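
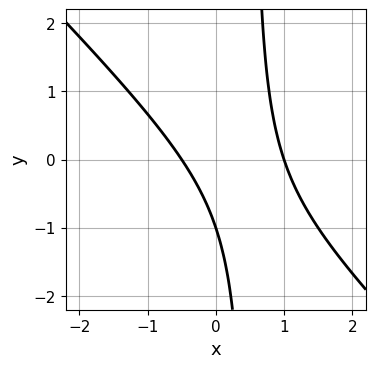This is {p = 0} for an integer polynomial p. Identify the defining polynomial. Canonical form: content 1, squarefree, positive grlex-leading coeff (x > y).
2*x^2 + 2*x*y - x - y - 1

deg p = 2. A generic line meets the curve in up to 2 points.
Observable constraints: one y-axis crossing is at y = -1; it crosses the x-axis at the gridline x = 1.
These observations pin down the coefficients.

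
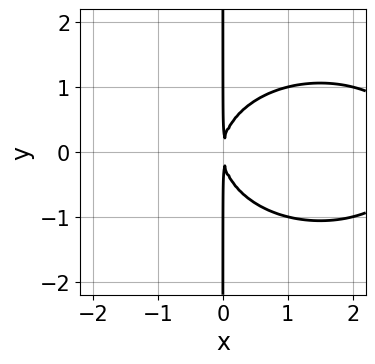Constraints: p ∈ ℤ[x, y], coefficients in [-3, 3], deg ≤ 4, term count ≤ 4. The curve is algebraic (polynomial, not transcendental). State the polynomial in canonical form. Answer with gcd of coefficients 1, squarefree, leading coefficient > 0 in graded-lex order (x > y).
x^3 + 2*x*y^2 - 3*x^2

First, degree: a generic line meets the curve in up to 3 points, so deg p = 3.
Then, symmetries: mirror symmetry y ↦ −y ⇒ only even powers of y.
Then, observable constraints: the visible y-axis segment lies entirely on the curve.
Finally, fitting integer coefficients to these (and the overall shape) gives p.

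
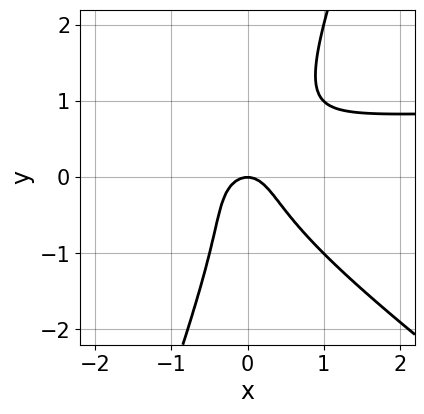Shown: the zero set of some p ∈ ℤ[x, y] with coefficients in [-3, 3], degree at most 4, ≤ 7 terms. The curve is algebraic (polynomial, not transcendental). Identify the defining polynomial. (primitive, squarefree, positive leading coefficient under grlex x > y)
2*x^2*y + 2*x*y^2 - y^3 - 2*x^2 - y

1. The degree is 3 — a generic line meets the curve in up to 3 points.
2. Observable constraints: it meets the x-axis at x = 0 (among the integer gridlines); it crosses the y-axis at the gridline y = 0.
3. Together with the visible shape, these determine p as stated.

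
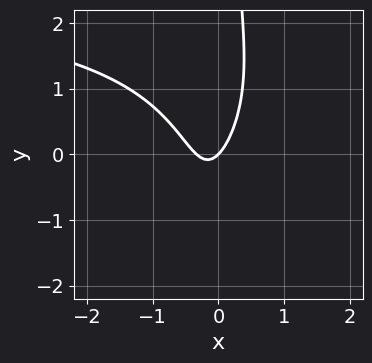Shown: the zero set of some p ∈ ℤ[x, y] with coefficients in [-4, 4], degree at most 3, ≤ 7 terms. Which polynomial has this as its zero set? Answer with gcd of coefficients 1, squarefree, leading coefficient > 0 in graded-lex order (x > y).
x^2*y - x*y^2 - 3*x^2 - x + y

(a) The degree is 3 — no degree-2 curve has this shape.
(b) Observable constraints: it crosses the x-axis at the gridline x = 0; it meets the y-axis at y = 0 (among the integer gridlines).
(c) Fitting integer coefficients to these (and the overall shape) gives p.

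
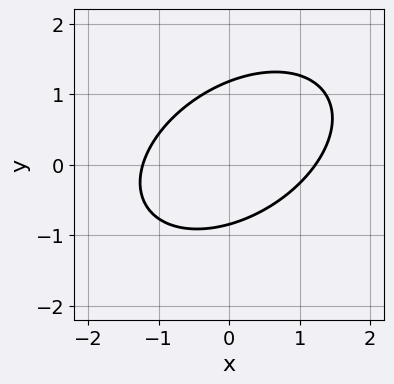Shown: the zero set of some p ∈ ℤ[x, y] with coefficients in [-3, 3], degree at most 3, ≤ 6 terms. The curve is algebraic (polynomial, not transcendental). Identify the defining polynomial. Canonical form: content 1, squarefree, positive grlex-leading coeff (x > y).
2*x^2 - 2*x*y + 3*y^2 - y - 3

(a) The degree is 2 — a generic line meets the curve in up to 2 points.
(b) Putting this together gives p.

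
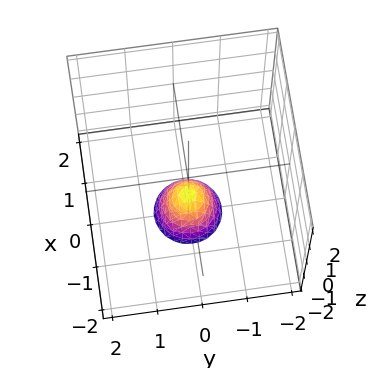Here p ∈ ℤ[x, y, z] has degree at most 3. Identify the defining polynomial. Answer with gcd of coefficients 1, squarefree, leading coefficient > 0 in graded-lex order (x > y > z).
1. The degree is 2 — no degree-1 surface has this shape.
2. Symmetry: the z-axis is an axis of rotation, so x and y enter only as x² + y².
3. From the visible intercepts: no y-intercept at any integer in the box; it crosses the z-axis at the gridline z = -1; no x-intercept at any integer in the box; a circular section at z = -2 has radius between 0 and 1.
4. Putting this together gives p.

2*x^2 + 2*y^2 + z + 1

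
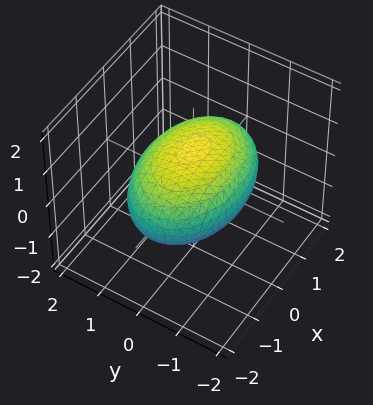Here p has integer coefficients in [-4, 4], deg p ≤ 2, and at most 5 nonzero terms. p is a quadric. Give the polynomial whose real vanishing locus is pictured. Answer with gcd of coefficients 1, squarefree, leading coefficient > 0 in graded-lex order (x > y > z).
First, the degree is 2 — a closed, bounded, convex surface; a quadric.
Then, symmetries: the x ↦ −x reflection is a symmetry, so x appears only in even powers; the y ↦ −y reflection is a symmetry, so y appears only in even powers; the z ↦ −z reflection is a symmetry, so z appears only in even powers.
Then, against the integer gridlines: the z-axis gridline crossings are at z ∈ {-1, 1}.
Finally, putting this together gives p.

x^2 + 2*y^2 + 3*z^2 - 3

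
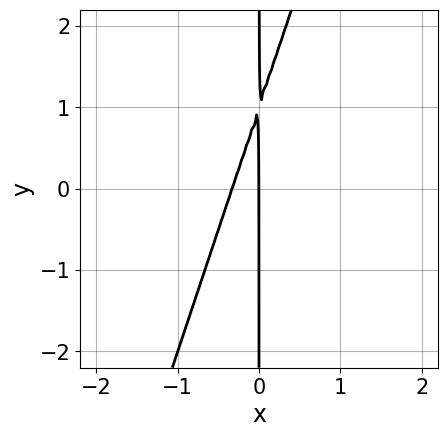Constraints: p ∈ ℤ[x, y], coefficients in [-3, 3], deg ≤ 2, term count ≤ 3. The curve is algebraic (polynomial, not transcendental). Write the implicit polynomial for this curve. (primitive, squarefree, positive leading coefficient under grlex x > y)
3*x^2 - x*y + x

1. The degree is 2 — a generic line meets the curve in up to 2 points.
2. From the visible intercepts: one x-axis crossing is at x = 0; every point of the y-axis in the box is on the curve.
3. Fitting integer coefficients to these (and the overall shape) gives p.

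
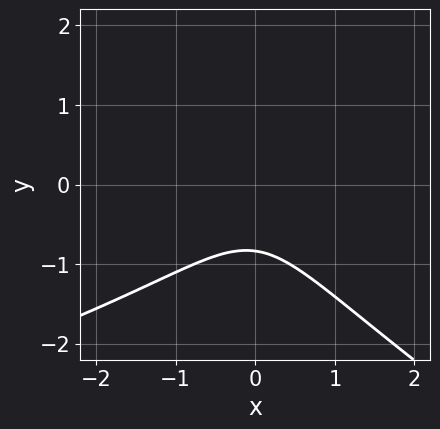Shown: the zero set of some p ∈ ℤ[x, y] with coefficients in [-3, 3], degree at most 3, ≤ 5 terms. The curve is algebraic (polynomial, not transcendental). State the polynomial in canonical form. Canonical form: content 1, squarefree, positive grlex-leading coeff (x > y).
x*y^2 + 2*y^3 + 3*x^2 + y + 2

First, degree: no degree-2 curve has this shape, so deg p = 3.
Next, from the axis intercepts and sections: no x-intercept at any integer in the box.
Finally, together with the visible shape, these determine p as stated.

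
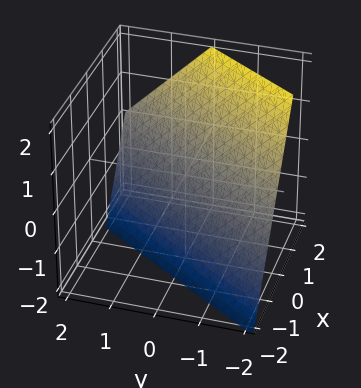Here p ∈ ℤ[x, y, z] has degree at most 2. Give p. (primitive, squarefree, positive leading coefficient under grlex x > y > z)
3*x - 2*y - 2*z - 2

(a) deg p = 1. Every cross-section is a straight line — this is a plane.
(b) From the visible intercepts: one z-axis crossing is at z = -1; one y-axis crossing is at y = -1.
(c) These observations pin down the coefficients.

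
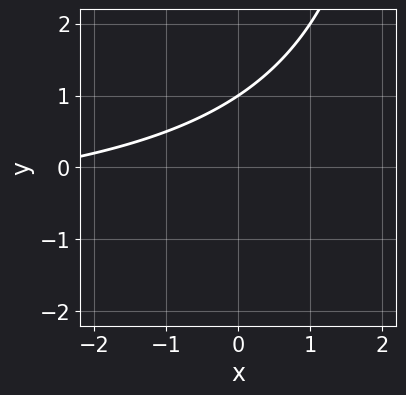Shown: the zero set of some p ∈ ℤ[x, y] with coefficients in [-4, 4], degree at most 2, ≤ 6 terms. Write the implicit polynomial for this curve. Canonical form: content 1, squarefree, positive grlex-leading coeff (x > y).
1. deg p = 2.
2. From the visible intercepts: one y-axis crossing is at y = 1; it misses every integer gridline on the x-axis.
3. Fitting integer coefficients to these (and the overall shape) gives p.

x*y + x - 3*y + 3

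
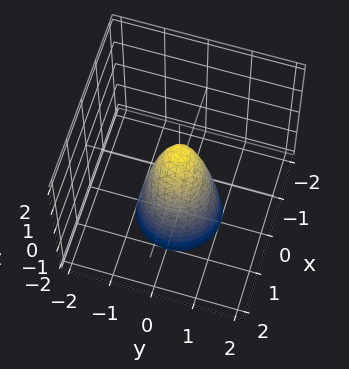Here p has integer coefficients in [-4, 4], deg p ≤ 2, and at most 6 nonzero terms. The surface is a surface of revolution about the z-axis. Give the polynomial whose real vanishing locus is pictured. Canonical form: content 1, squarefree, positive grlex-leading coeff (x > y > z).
3*x^2 + 3*y^2 + z - 1

Degree: a generic line meets the surface in up to 2 points, so deg p = 2.
Symmetries: rotational symmetry about the z-axis ⇒ p depends on x, y only through x² + y².
Observable constraints: a circular section at z = -2 has radius exactly 1; it meets the z-axis at z = 1 (among the integer gridlines).
Assembling these constraints gives the stated polynomial.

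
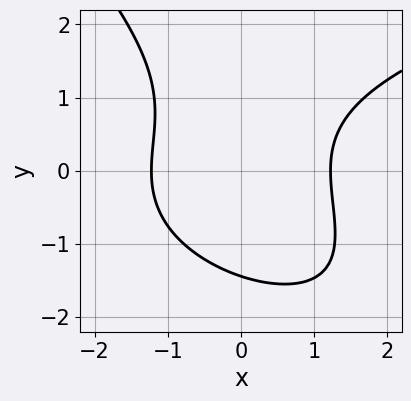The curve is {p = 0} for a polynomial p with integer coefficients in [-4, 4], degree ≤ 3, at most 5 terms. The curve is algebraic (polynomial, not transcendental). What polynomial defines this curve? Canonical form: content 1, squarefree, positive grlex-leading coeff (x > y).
deg p = 3.
The integer polynomial consistent with all of this is the stated p.

x*y^2 + y^3 - 2*x^2 + 3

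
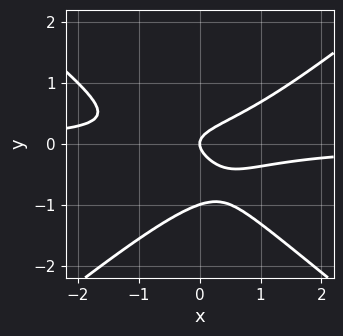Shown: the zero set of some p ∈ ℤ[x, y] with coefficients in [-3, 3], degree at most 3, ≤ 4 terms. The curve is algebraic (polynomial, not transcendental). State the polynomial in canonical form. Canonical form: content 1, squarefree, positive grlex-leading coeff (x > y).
(a) The degree is 3 — a generic line meets the curve in up to 3 points.
(b) From the axis intercepts and sections: the y-axis gridline crossings are at y ∈ {-1, 0}; one x-axis crossing is at x = 0.
(c) Together with the visible shape, these determine p as stated.

2*x^2*y - 3*y^3 - 3*y^2 + x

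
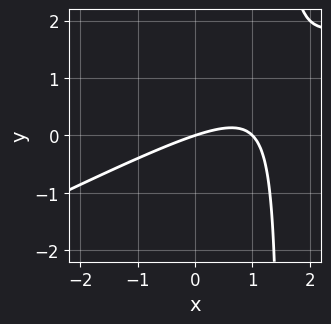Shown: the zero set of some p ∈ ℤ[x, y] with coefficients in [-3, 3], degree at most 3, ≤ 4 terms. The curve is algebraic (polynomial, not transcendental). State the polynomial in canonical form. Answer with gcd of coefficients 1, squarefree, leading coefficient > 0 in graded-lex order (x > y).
Degree: a generic line meets the curve in up to 2 points, so deg p = 2.
From the visible intercepts: the x-axis gridline crossings are at x ∈ {0, 1}; one y-axis crossing is at y = 0.
Solving for integer coefficients yields p as stated.

x^2 - 2*x*y - x + 3*y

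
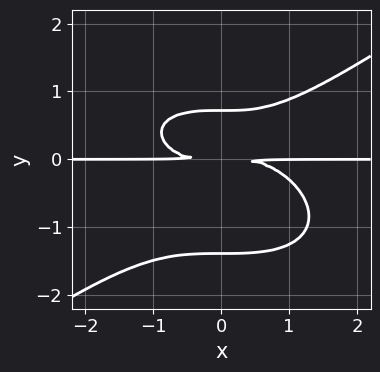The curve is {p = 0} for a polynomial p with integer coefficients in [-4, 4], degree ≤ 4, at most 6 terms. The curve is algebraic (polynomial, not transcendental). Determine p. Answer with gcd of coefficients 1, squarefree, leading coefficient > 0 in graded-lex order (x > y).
1. Degree: no degree-3 curve has this shape, so deg p = 4.
2. From the axis intercepts and sections: the visible x-axis segment lies entirely on the curve.
3. Together with the visible shape, these determine p as stated.

x^3*y - 3*y^4 - 2*y^3 + 3*y^2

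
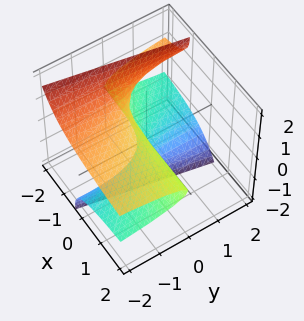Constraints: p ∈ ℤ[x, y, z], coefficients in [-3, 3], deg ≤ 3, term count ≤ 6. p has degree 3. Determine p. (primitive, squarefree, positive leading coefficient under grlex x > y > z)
3*x*z^2 - y*z^2 + z^3 + 2*z^2 + 2*y

(a) Degree: no degree-2 surface has this shape, so deg p = 3.
(b) Against the integer gridlines: among the integer gridlines, it crosses the z-axis at z ∈ {-2, 0}; every point of the x-axis in the box is on the surface; it crosses the y-axis at the gridline y = 0.
(c) Fitting integer coefficients to these (and the overall shape) gives p.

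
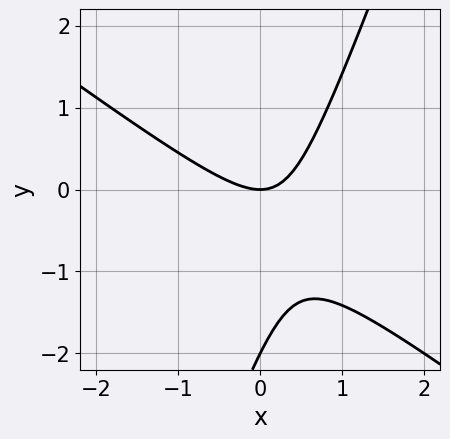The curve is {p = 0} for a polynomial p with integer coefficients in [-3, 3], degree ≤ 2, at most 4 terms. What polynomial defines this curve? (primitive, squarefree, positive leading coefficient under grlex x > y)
The degree is 2 — a generic line meets the curve in up to 2 points.
Against the integer gridlines: the y-axis gridline crossings are at y ∈ {-2, 0}; one x-axis crossing is at x = 0.
Together with the visible shape, these determine p as stated.

2*x^2 + 2*x*y - y^2 - 2*y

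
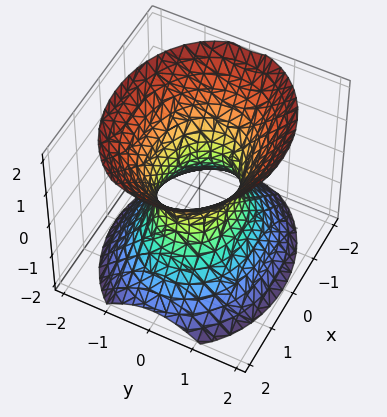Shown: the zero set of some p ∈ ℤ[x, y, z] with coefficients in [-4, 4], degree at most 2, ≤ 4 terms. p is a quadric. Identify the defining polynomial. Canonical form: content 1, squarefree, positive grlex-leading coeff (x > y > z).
First, the degree is 2 — an hourglass — one-sheet hyperboloid; a quadric.
Then, symmetries: the z ↦ −z reflection is a symmetry, so z appears only in even powers; it's symmetric under y → −y, forcing even powers of y; the x ↦ −x reflection is a symmetry, so x appears only in even powers.
Next, reading off the gridlines: the surface avoids every integer z-axis point in the box; among the integer gridlines, it crosses the x-axis at x ∈ {-1, 1}.
Finally, matching integer coefficients to the picture gives p.

2*x^2 + 3*y^2 - 2*z^2 - 2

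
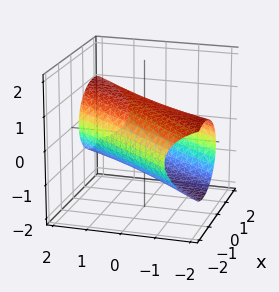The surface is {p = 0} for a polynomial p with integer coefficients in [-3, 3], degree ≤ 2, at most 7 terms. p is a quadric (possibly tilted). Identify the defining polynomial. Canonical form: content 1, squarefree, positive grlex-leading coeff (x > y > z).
2*x^2 - 3*x*y + y^2 + 3*z^2 - 3

1. The degree is 2 — no degree-1 surface has this shape.
2. Reading off the gridlines: the z-axis gridline crossings are at z ∈ {-1, 1}.
3. Assembling these constraints gives the stated polynomial.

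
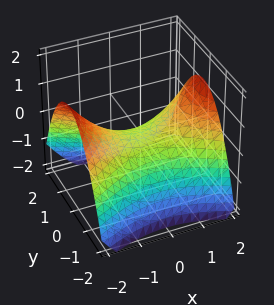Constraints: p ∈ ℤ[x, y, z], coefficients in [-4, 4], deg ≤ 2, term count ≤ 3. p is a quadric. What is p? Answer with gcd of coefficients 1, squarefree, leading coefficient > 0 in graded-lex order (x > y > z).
x^2 - 2*y^2 - 3*z

First, degree: a hyperbolic paraboloid; a quadric, so deg p = 2.
Next, symmetries: the y ↦ −y reflection is a symmetry, so y appears only in even powers; it's symmetric under x → −x, forcing even powers of x.
Next, observable constraints: one z-axis crossing is at z = 0; it meets the y-axis at y = 0 (among the integer gridlines); one x-axis crossing is at x = 0.
Finally, assembling these constraints gives the stated polynomial.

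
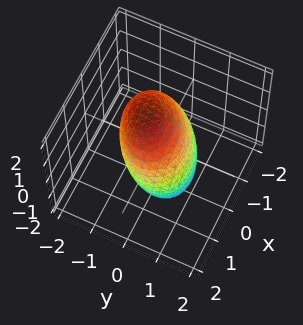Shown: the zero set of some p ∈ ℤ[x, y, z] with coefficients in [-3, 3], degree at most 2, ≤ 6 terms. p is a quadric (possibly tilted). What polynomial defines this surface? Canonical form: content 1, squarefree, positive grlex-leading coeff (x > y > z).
2*x^2 - x*y + 3*y^2 + 2*y*z + 2*z^2 - 3

The degree is 2 — a generic line meets the surface in up to 2 points.
Reading off the gridlines: among the integer gridlines, it crosses the y-axis at y ∈ {-1, 1}.
Together with the visible shape, these determine p as stated.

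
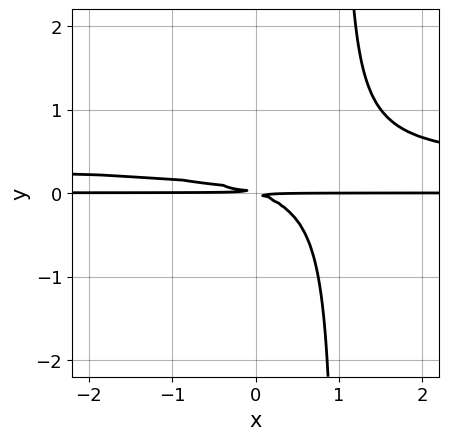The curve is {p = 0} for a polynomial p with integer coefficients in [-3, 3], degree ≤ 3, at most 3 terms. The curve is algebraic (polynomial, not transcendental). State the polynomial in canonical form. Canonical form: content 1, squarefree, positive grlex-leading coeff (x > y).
3*x*y^2 - x*y - 3*y^2

deg p = 3. A generic line meets the curve in up to 3 points.
Checking where it meets the axes: the visible x-axis segment lies entirely on the curve.
Together with the visible shape, these determine p as stated.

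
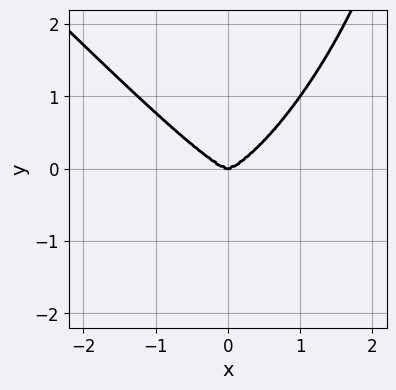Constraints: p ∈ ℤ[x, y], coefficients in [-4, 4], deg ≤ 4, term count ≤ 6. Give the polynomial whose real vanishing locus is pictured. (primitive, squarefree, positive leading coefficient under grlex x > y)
2*x^4 - x^2*y^2 + x*y^3 - 2*y^3

(a) deg p = 4. No degree-3 curve has this shape.
(b) From the axis intercepts and sections: it meets the x-axis at x = 0 (among the integer gridlines); it meets the y-axis at y = 0 (among the integer gridlines).
(c) Together with the visible shape, these determine p as stated.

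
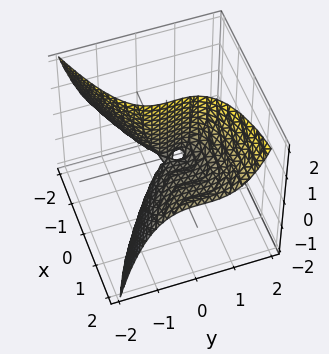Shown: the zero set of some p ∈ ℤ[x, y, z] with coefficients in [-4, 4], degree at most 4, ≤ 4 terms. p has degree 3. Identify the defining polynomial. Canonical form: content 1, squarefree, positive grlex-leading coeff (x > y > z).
1. deg p = 3. A generic line meets the surface in up to 3 points.
2. Checking where it meets the axes: the visible z-axis segment lies entirely on the surface; it meets the y-axis at y = 0 (among the integer gridlines); it crosses the x-axis at the gridline x = 0.
3. Together with the visible shape, these determine p as stated.

2*y^3 + x^2 - 3*x*z - y^2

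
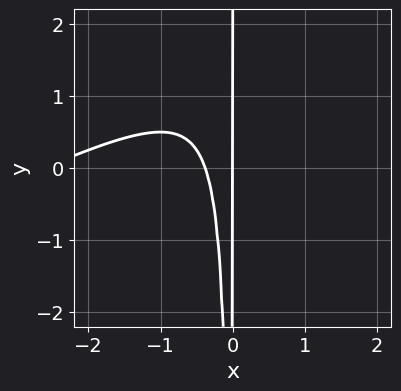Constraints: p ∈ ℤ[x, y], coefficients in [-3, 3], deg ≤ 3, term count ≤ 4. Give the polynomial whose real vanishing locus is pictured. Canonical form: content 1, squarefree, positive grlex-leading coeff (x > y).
x^3 - 2*x^2*y + 3*x^2 + x

1. deg p = 3. No degree-2 curve has this shape.
2. Reading off the gridlines: it meets the x-axis at x = 0 (among the integer gridlines); every point of the y-axis in the box is on the curve.
3. Assembling these constraints gives the stated polynomial.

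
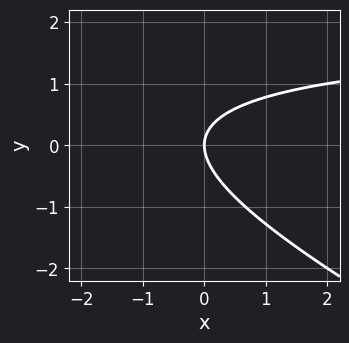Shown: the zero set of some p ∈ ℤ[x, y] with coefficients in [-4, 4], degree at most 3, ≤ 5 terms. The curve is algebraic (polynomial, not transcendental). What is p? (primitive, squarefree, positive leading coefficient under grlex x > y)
x*y + 2*y^2 - 2*x

First, the degree is 2 — no degree-1 curve has this shape.
Next, observable constraints: one x-axis crossing is at x = 0; one y-axis crossing is at y = 0.
Finally, matching integer coefficients to the picture gives p.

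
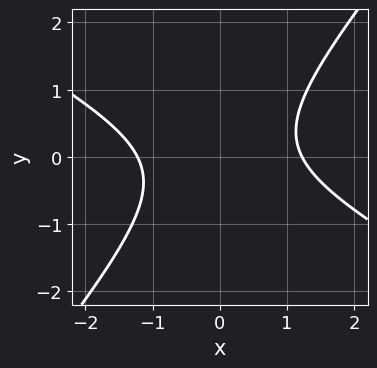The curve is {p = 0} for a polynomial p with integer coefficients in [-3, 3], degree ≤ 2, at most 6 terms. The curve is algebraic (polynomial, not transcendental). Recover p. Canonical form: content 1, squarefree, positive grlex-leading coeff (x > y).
(a) The degree is 2 — a generic line meets the curve in up to 2 points.
(b) From the axis intercepts and sections: it misses every integer gridline on the y-axis.
(c) Assembling these constraints gives the stated polynomial.

2*x^2 + 2*x*y - 3*y^2 - 3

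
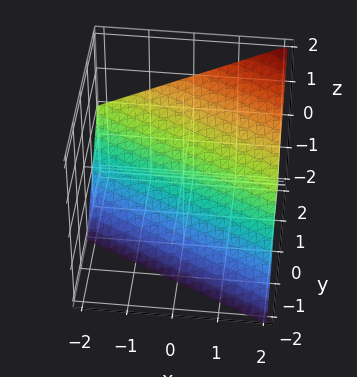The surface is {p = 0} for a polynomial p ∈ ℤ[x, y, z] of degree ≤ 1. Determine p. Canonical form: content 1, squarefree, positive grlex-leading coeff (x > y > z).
x + 2*y - 2*z - 2

(a) deg p = 1.
(b) From the axis intercepts and sections: one z-axis crossing is at z = -1; it crosses the y-axis at the gridline y = 1; one x-axis crossing is at x = 2.
(c) Putting this together gives p.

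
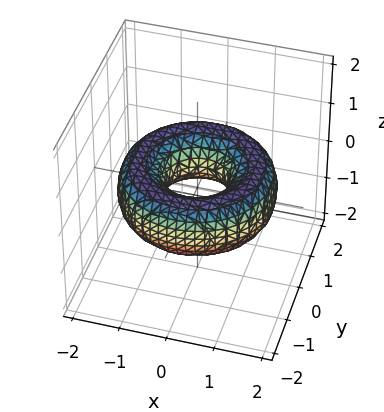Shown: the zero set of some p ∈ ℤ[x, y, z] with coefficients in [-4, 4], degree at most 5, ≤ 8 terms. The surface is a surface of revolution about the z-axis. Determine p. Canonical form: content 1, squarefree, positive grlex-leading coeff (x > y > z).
1. Degree: the shape is more complex than any degree-3 surface, so deg p = 4.
2. Symmetry: the surface is invariant under rotation about z: p = q(x² + y², z).
3. From the axis intercepts and sections: no z-intercept at any integer in the box; a circular section at z = 0 has radius between 0 and 1.
4. Putting this together gives p.

x^4 + 2*x^2*y^2 + y^4 - 3*x^2 - 3*y^2 + 3*z^2 + 1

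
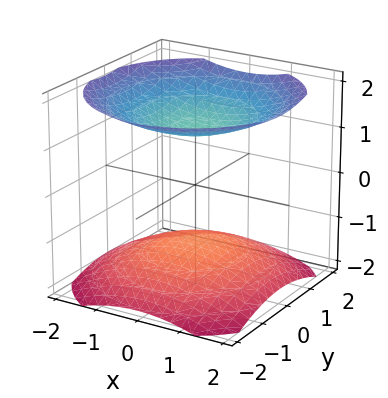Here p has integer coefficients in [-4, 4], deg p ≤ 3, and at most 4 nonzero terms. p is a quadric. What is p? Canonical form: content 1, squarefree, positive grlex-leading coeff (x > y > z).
x^2 + y^2 - 2*z^2 + 3

I count 2 distinct pieces.
Degree: two separate bowl-shaped sheets opening away from each other; a quadric, so deg p = 2.
Symmetries: it's symmetric under z → −z, forcing even powers of z; every cross-section ⟂ z is a circle, so x, y appear only via x² + y².
Checking where it meets the axes: it misses every integer gridline on the y-axis; it misses every integer gridline on the x-axis.
Assembling these constraints gives the stated polynomial.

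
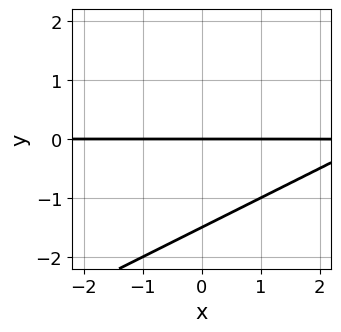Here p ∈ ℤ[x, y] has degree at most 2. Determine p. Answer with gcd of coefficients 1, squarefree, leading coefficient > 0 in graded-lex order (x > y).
x*y - 2*y^2 - 3*y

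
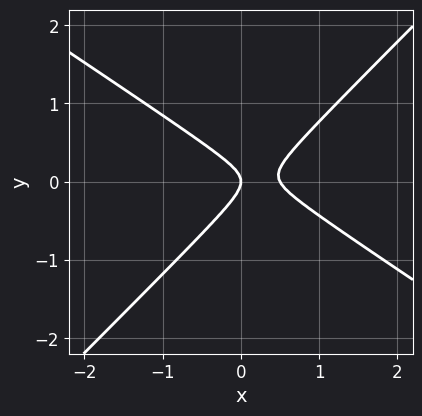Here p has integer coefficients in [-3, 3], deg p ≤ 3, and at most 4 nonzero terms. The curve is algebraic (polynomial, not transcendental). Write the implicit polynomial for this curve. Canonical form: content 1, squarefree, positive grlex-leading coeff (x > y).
Degree: the shape is more complex than any degree-1 curve, so deg p = 2.
Reading off the gridlines: it crosses the x-axis at the gridline x = 0; one y-axis crossing is at y = 0.
The integer polynomial consistent with all of this is the stated p.

2*x^2 + x*y - 3*y^2 - x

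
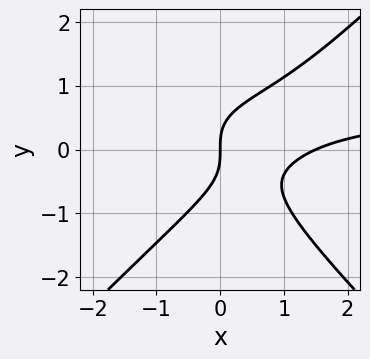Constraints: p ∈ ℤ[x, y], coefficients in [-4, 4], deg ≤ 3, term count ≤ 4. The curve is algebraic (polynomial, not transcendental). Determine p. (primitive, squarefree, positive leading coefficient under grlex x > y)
1. deg p = 3. The shape is more complex than any degree-2 curve.
2. From the visible intercepts: one x-axis crossing is at x = 0; it meets the y-axis at y = 0 (among the integer gridlines).
3. These observations pin down the coefficients.

3*x^2*y - 3*y^3 - 2*x^2 + 3*x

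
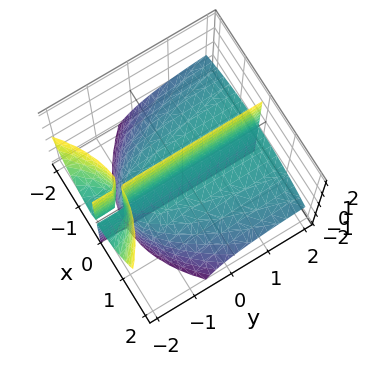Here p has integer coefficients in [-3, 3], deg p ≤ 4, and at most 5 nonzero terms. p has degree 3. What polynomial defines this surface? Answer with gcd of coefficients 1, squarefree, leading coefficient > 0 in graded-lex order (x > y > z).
x^3 + 2*x*y*z + 3*x*z

There are 3 components. They look like related sheets of one shape, so recover p as a whole.
The degree is 3 — the shape is more complex than any degree-2 surface.
Checking where it meets the axes: every point of the y-axis in the box is on the surface; every point of the z-axis in the box is on the surface.
Matching integer coefficients to the picture gives p.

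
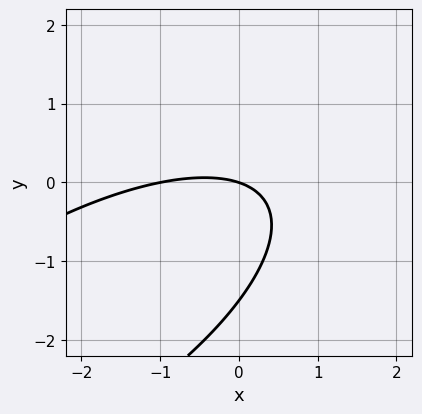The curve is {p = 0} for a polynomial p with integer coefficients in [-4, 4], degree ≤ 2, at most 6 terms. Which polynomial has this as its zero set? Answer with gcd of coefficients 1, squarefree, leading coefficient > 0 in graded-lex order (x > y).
x^2 - 2*x*y + 2*y^2 + x + 3*y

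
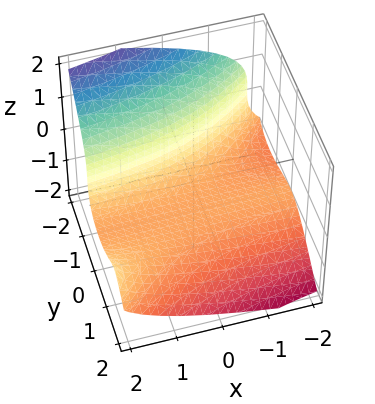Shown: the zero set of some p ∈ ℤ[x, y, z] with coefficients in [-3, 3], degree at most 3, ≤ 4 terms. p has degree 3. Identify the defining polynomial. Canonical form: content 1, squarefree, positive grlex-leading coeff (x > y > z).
2*x*y^2 - 2*y^3 - 3*z^3 - 3

(a) The degree is 3 — the shape is more complex than any degree-2 surface.
(b) From the visible intercepts: one z-axis crossing is at z = -1; the surface avoids every integer x-axis point in the box.
(c) Together with the visible shape, these determine p as stated.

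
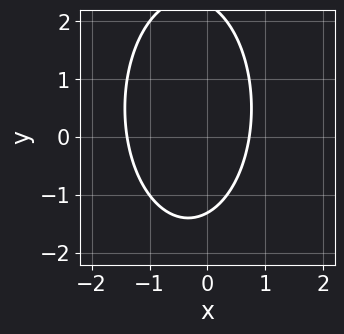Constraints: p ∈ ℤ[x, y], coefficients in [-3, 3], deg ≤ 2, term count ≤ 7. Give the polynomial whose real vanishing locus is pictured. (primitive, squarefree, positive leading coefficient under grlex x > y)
1. The degree is 2 — the shape is more complex than any degree-1 curve.
2. Solving for integer coefficients yields p as stated.

3*x^2 + y^2 + 2*x - y - 3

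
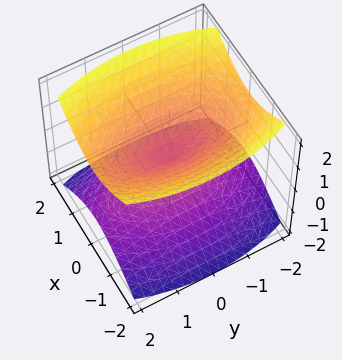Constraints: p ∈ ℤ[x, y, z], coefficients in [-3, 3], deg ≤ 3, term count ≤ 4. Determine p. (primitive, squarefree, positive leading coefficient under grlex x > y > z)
3*x^2 + y^2 - 3*z^2

First, there are 2 components. Treating them together as one polynomial.
Then, the degree is 2 — a double cone through the origin; a quadric.
Then, symmetries: mirror symmetry y ↦ −y ⇒ only even powers of y; the z ↦ −z reflection is a symmetry, so z appears only in even powers; the x ↦ −x reflection is a symmetry, so x appears only in even powers.
Next, against the integer gridlines: it crosses the y-axis at the gridline y = 0; it meets the z-axis at z = 0 (among the integer gridlines); it crosses the x-axis at the gridline x = 0.
Finally, the integer polynomial consistent with all of this is the stated p.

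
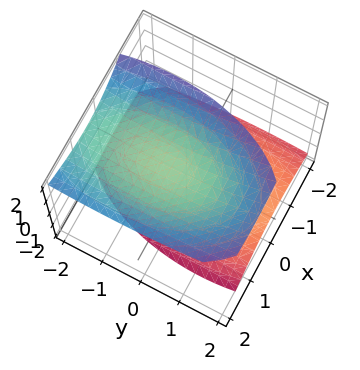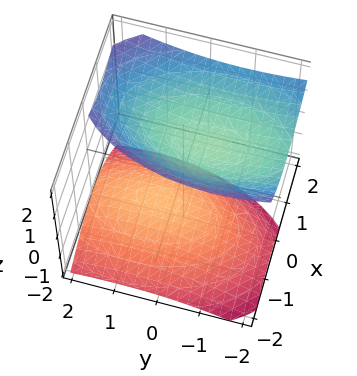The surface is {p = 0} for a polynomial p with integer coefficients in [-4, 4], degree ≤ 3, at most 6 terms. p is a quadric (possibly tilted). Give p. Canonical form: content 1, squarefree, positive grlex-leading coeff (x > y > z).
3*x^2 - 2*x*z + y^2 + y*z - 3*z^2 + 3

There are 2 components. They look like related sheets of one shape, so recover p as a whole.
The degree is 2 — the shape is more complex than any degree-1 surface.
Reading off the gridlines: among the integer gridlines, it crosses the z-axis at z ∈ {-1, 1}; the surface avoids every integer y-axis point in the box; no x-intercept at any integer in the box.
Together with the visible shape, these determine p as stated.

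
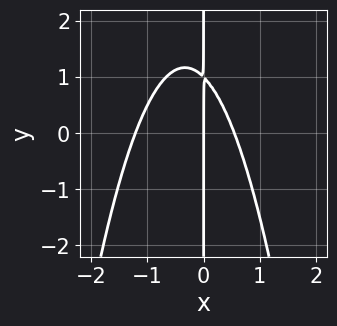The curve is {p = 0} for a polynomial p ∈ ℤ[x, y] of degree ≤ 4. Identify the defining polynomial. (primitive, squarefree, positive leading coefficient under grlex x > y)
3*x^3 + 2*x^2 + 2*x*y - 2*x

Degree: the shape is more complex than any degree-2 curve, so deg p = 3.
From the axis intercepts and sections: it crosses the x-axis at the gridline x = 0; every point of the y-axis in the box is on the curve.
Together with the visible shape, these determine p as stated.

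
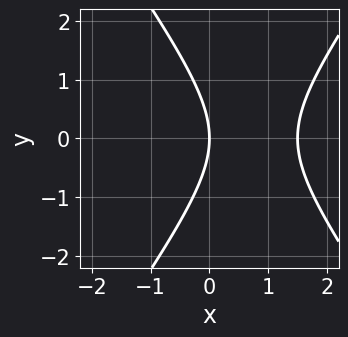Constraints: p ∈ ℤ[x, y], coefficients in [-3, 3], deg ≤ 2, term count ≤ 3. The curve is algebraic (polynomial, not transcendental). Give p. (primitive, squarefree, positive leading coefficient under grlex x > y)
deg p = 2.
Symmetries: mirror symmetry y ↦ −y ⇒ only even powers of y.
From the axis intercepts and sections: it meets the x-axis at x = 0 (among the integer gridlines); it crosses the y-axis at the gridline y = 0.
Putting this together gives p.

2*x^2 - y^2 - 3*x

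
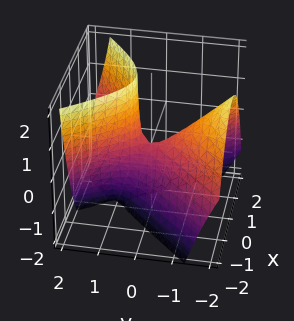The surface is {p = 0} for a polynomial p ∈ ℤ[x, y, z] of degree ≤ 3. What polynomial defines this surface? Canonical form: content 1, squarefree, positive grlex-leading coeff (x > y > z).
deg p = 2. A generic line meets the surface in up to 2 points.
Observable constraints: it meets the x-axis at x = 0 (among the integer gridlines); it crosses the y-axis at the gridline y = 0; it meets the z-axis at z = 0 (among the integer gridlines).
These observations pin down the coefficients.

3*x^2 - x*y - 2*y^2 - 2*y*z + z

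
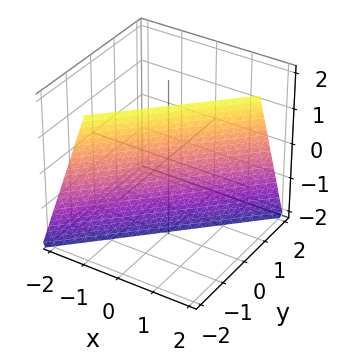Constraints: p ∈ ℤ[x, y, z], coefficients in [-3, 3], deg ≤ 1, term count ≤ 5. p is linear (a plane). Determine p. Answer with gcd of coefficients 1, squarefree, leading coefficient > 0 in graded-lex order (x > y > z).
First, the degree is 1 — every cross-section is a straight line — this is a plane.
Then, observable constraints: one z-axis crossing is at z = -2.
Finally, together with the visible shape, these determine p as stated.

3*x - 3*y - z - 2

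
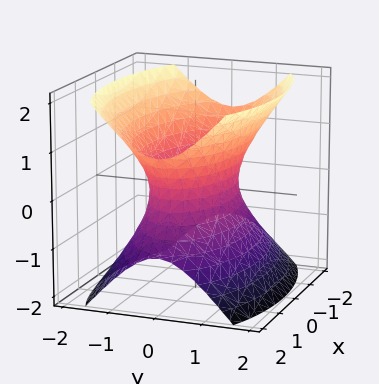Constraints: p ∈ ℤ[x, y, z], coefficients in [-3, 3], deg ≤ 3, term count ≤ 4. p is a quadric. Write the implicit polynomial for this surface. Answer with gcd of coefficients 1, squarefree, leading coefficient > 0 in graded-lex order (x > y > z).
Degree: an hourglass — one-sheet hyperboloid; a quadric, so deg p = 2.
Symmetries: it's symmetric under z → −z, forcing even powers of z; the x ↦ −x reflection is a symmetry, so x appears only in even powers; mirror symmetry y ↦ −y ⇒ only even powers of y.
Against the integer gridlines: it misses every integer gridline on the z-axis.
Solving for integer coefficients yields p as stated.

x^2 + 3*y^2 - 2*z^2 - 2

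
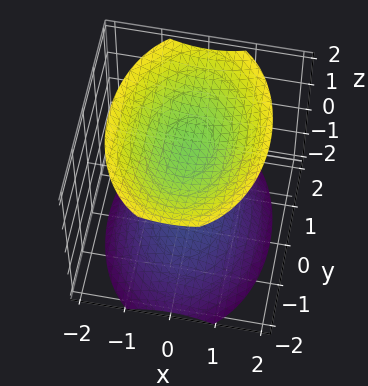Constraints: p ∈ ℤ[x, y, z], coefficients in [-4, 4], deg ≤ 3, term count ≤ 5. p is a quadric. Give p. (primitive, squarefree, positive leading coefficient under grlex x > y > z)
There are 2 components.
The degree is 2 — two sheets facing apart; a quadric.
Symmetries: mirror symmetry z ↦ −z ⇒ only even powers of z; the x ↦ −x reflection is a symmetry, so x appears only in even powers; it's symmetric under y → −y, forcing even powers of y.
Reading off the gridlines: it misses every integer gridline on the y-axis; the surface avoids every integer x-axis point in the box.
The integer polynomial consistent with all of this is the stated p.

2*x^2 + y^2 - 2*z^2 + 3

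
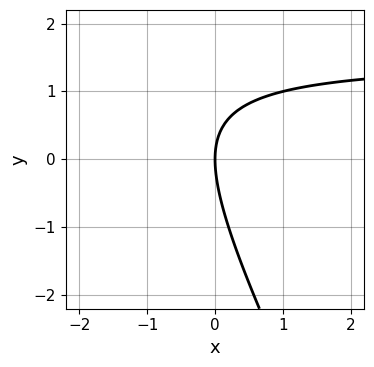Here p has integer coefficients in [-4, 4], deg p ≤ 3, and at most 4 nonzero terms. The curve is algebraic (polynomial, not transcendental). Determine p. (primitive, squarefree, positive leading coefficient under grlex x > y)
First, the degree is 2 — the shape is more complex than any degree-1 curve.
Then, reading off the gridlines: one y-axis crossing is at y = 0; one x-axis crossing is at x = 0.
Finally, solving for integer coefficients yields p as stated.

2*x*y + y^2 - 3*x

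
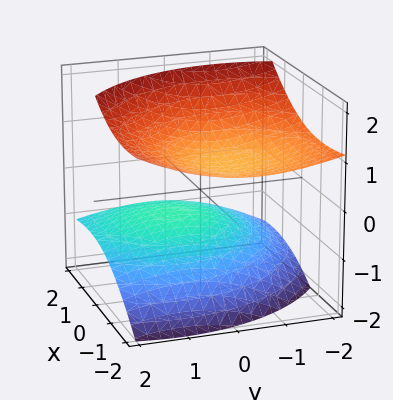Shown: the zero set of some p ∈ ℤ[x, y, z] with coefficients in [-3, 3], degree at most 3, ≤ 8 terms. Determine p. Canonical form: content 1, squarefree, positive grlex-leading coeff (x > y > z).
First, the picture has 2 separate pieces. They look like related sheets of one shape, so recover p as a whole.
Then, degree: a generic line meets the surface in up to 2 points, so deg p = 2.
Next, from the visible intercepts: no x-intercept at any integer in the box; it misses every integer gridline on the y-axis.
Finally, putting this together gives p.

x^2 + 2*x*z + y^2 + y*z - 3*z^2 + 2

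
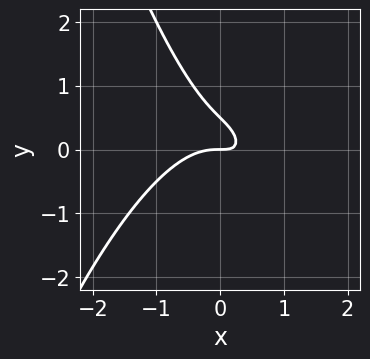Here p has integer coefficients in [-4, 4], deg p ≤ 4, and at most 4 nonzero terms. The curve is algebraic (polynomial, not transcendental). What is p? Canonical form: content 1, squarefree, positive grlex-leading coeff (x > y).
2*x^3 + 2*x*y + 2*y^2 - y

deg p = 3. A generic line meets the curve in up to 3 points.
From the axis intercepts and sections: it meets the x-axis at x = 0 (among the integer gridlines); it meets the y-axis at y = 0 (among the integer gridlines).
Solving for integer coefficients yields p as stated.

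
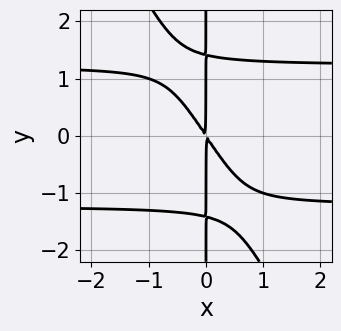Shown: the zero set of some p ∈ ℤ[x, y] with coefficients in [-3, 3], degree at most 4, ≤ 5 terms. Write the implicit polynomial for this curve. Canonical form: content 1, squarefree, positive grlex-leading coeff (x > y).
1. Degree: no degree-3 curve has this shape, so deg p = 4.
2. From the visible intercepts: the visible y-axis segment lies entirely on the curve.
3. Matching integer coefficients to the picture gives p.

2*x^2*y^2 + x*y^3 - 3*x^2 - 2*x*y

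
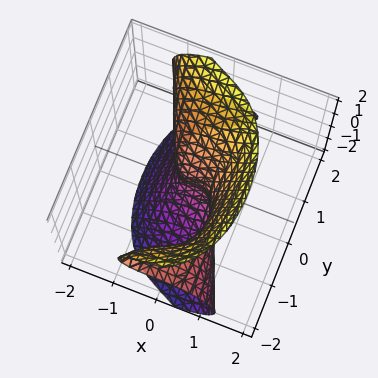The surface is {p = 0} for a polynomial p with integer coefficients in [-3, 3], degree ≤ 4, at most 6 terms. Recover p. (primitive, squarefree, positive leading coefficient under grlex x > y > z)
First, deg p = 3.
Next, against the integer gridlines: it meets the y-axis at y = 0 (among the integer gridlines); it meets the x-axis at x = 0 (among the integer gridlines); it crosses the z-axis at the gridline z = 0.
Finally, solving for integer coefficients yields p as stated.

2*x^3 + x*z^2 + y^2*z - z^3 + y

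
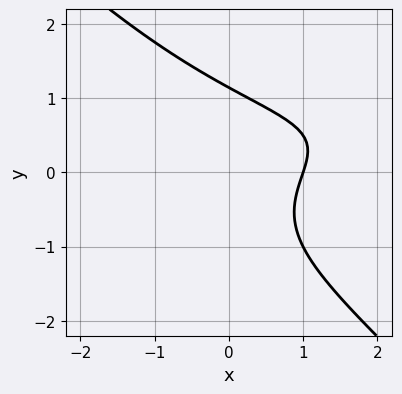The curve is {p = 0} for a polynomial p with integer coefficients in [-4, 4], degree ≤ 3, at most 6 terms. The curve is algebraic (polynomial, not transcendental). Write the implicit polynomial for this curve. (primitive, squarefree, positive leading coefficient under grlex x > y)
1. deg p = 3. No degree-2 curve has this shape.
2. Checking where it meets the axes: it meets the x-axis at x = 1 (among the integer gridlines).
3. These observations pin down the coefficients.

x^2*y - x*y^2 - 2*y^3 - 3*x + 3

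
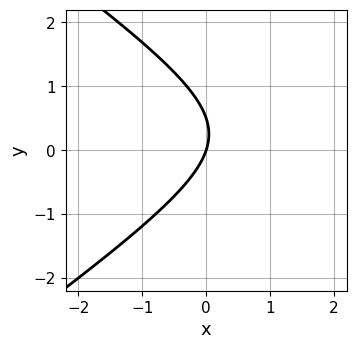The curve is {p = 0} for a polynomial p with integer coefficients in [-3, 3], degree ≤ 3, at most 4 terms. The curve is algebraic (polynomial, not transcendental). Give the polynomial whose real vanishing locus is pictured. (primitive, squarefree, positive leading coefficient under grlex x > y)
x^2 - 2*y^2 - 3*x + y

1. Degree: the shape is more complex than any degree-1 curve, so deg p = 2.
2. From the axis intercepts and sections: it crosses the y-axis at the gridline y = 0; it crosses the x-axis at the gridline x = 0.
3. Solving for integer coefficients yields p as stated.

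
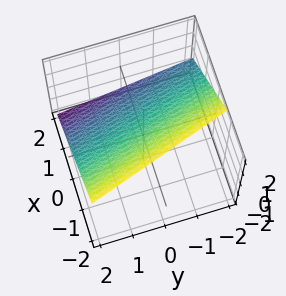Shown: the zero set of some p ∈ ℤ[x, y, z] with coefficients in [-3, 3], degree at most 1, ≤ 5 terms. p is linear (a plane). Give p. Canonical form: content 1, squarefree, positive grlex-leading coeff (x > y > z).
1. Degree: every cross-section is a straight line — this is a plane, so deg p = 1.
2. Checking where it meets the axes: one y-axis crossing is at y = 2.
3. Solving for integer coefficients yields p as stated.

3*x + y + 3*z - 2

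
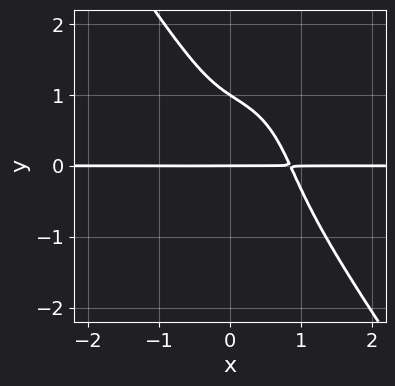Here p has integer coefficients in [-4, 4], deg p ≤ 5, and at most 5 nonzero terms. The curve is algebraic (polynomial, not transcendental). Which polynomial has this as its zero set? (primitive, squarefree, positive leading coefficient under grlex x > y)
First, deg p = 4. The shape is more complex than any degree-3 curve.
Next, observable constraints: the y-axis gridline crossings are at y ∈ {0, 1}; every point of the x-axis in the box is on the curve.
Finally, solving for integer coefficients yields p as stated.

3*x^3*y + y^4 + 3*x*y^2 - x*y - y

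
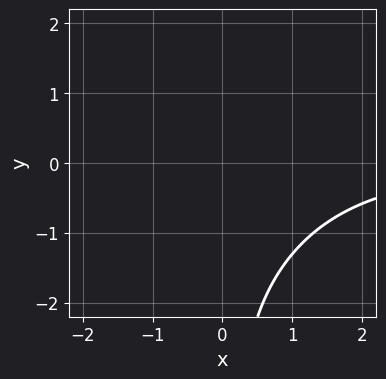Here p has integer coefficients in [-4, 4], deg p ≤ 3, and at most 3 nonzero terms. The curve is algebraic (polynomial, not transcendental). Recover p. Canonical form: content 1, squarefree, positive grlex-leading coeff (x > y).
x^2*y - x*y^2 + 3

deg p = 3. The shape is more complex than any degree-2 curve.
Against the integer gridlines: it misses every integer gridline on the x-axis; it misses every integer gridline on the y-axis.
The integer polynomial consistent with all of this is the stated p.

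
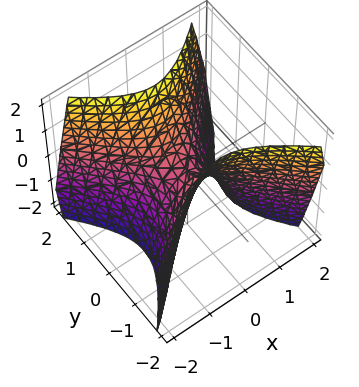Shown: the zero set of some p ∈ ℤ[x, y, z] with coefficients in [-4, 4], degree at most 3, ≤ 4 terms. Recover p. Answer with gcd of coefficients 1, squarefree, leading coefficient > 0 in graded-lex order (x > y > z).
3*x^2 - 3*y^2 + 2*z

The degree is 2 — a hyperbolic paraboloid; a quadric.
Symmetries: the x ↦ −x reflection is a symmetry, so x appears only in even powers; it's symmetric under y → −y, forcing even powers of y.
Checking where it meets the axes: one x-axis crossing is at x = 0; it crosses the z-axis at the gridline z = 0; one y-axis crossing is at y = 0.
Together with the visible shape, these determine p as stated.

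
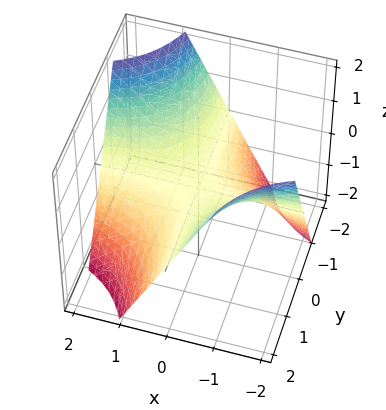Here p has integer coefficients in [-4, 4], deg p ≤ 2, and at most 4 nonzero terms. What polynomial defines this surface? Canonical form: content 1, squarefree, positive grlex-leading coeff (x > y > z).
deg p = 2.
Against the integer gridlines: the visible x-axis segment lies entirely on the surface; the visible y-axis segment lies entirely on the surface.
Fitting integer coefficients to these (and the overall shape) gives p.

x*y + z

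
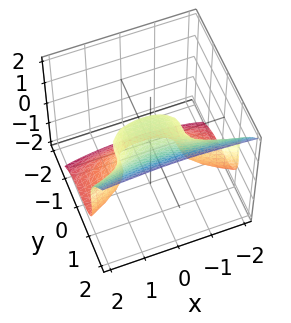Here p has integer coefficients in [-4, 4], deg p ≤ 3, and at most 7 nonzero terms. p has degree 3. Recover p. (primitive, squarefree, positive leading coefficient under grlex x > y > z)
3*y^3 - 2*z^3 - x^2 - 2*z^2 + 1

The degree is 3 — a generic line meets the surface in up to 3 points.
From the axis intercepts and sections: among the integer gridlines, it crosses the x-axis at x ∈ {-1, 1}.
These observations pin down the coefficients.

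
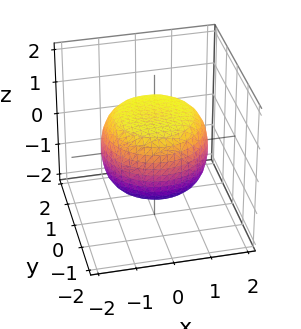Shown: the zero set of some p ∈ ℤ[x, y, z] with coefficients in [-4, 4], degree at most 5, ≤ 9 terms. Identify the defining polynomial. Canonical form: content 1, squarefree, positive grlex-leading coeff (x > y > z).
x^4 + 2*x^2*y^2 + y^4 - x^2 - y^2 + 2*z^2 - 2

(a) deg p = 4. No degree-3 surface has this shape.
(b) Symmetries: rotational symmetry about the z-axis ⇒ p depends on x, y only through x² + y².
(c) Reading off the gridlines: among the integer gridlines, it crosses the z-axis at z ∈ {-1, 1}; a circular section at z = 1 has radius exactly 1.
(d) Assembling these constraints gives the stated polynomial.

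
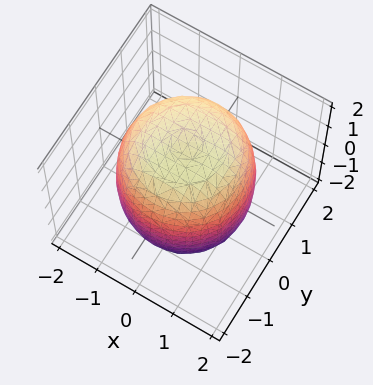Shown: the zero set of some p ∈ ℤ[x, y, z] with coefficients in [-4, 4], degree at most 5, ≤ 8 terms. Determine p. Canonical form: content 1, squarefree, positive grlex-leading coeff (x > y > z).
x^4 + 2*x^2*y^2 + y^4 - x^2 - y^2 + z^2 - 3

First, the degree is 4 — no degree-3 surface has this shape.
Then, symmetry: the surface is invariant under rotation about z: p = q(x² + y², z).
Next, observable constraints: a circular section at z = 1 has radius between 1 and 2.
Finally, together with the visible shape, these determine p as stated.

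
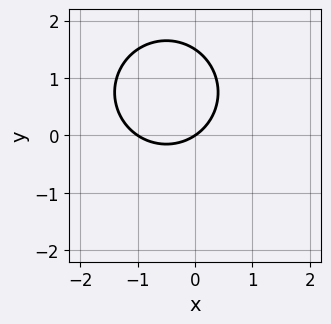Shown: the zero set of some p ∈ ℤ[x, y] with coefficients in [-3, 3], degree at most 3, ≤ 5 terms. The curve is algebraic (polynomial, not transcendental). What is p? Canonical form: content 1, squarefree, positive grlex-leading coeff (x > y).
1. The degree is 2 — a generic line meets the curve in up to 2 points.
2. From the axis intercepts and sections: it meets the y-axis at y = 0 (among the integer gridlines); among the integer gridlines, it crosses the x-axis at x ∈ {-1, 0}.
3. Matching integer coefficients to the picture gives p.

2*x^2 + 2*y^2 + 2*x - 3*y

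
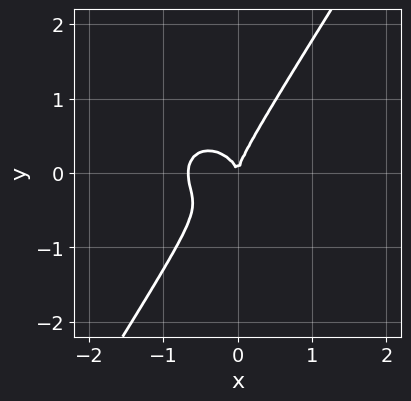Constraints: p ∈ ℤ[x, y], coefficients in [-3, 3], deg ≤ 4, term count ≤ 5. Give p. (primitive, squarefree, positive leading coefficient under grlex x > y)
deg p = 3. The shape is more complex than any degree-2 curve.
Reading off the gridlines: it meets the y-axis at y = 0 (among the integer gridlines); it crosses the x-axis at the gridline x = 0.
Solving for integer coefficients yields p as stated.

3*x^3 + 2*x*y^2 - 2*y^3 + 2*x^2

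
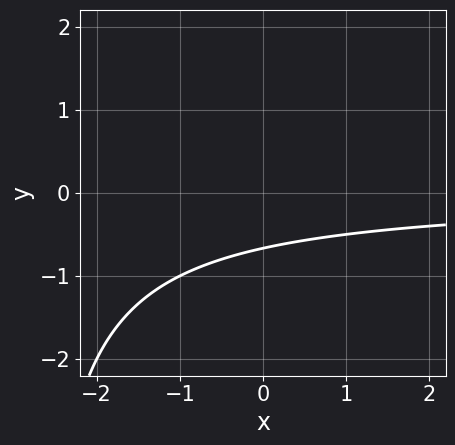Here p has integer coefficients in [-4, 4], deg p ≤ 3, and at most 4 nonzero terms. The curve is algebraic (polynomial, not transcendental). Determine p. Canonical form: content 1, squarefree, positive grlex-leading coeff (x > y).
(a) deg p = 2.
(b) From the axis intercepts and sections: no x-intercept at any integer in the box.
(c) Together with the visible shape, these determine p as stated.

x*y + 3*y + 2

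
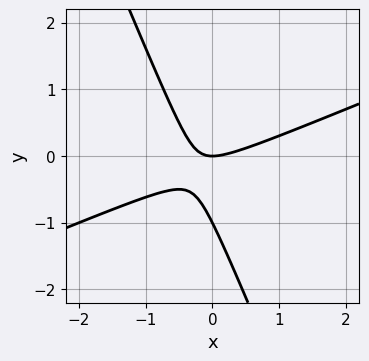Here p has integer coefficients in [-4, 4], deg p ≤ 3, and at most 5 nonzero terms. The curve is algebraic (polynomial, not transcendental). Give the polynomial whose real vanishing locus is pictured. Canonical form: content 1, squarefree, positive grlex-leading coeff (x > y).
deg p = 2. A generic line meets the curve in up to 2 points.
From the visible intercepts: it meets the x-axis at x = 0 (among the integer gridlines); among the integer gridlines, it crosses the y-axis at y ∈ {-1, 0}.
The integer polynomial consistent with all of this is the stated p.

x^2 - 2*x*y - y^2 - y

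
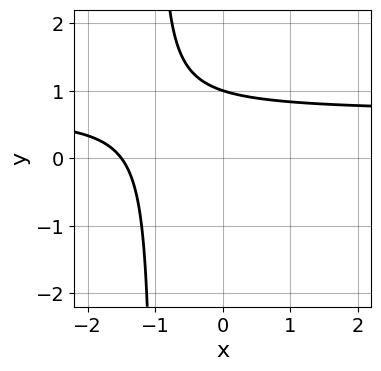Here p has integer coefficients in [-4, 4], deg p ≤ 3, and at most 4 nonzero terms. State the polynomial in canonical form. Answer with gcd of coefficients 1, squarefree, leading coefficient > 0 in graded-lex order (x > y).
First, degree: a generic line meets the curve in up to 2 points, so deg p = 2.
Next, reading off the gridlines: one y-axis crossing is at y = 1.
Finally, the integer polynomial consistent with all of this is the stated p.

3*x*y - 2*x + 3*y - 3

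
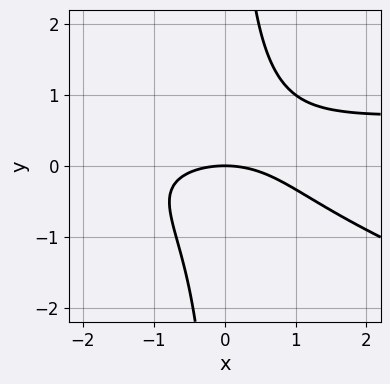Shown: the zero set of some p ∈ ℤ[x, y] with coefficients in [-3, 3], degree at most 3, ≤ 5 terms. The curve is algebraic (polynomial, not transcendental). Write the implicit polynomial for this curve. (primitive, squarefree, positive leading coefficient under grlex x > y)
(a) The degree is 3 — a generic line meets the curve in up to 3 points.
(b) Reading off the gridlines: it crosses the x-axis at the gridline x = 0; it meets the y-axis at y = 0 (among the integer gridlines).
(c) The integer polynomial consistent with all of this is the stated p.

x^2*y + 3*x*y^2 - x^2 - 3*y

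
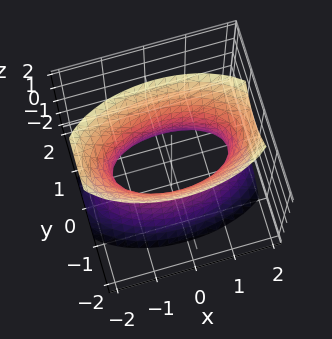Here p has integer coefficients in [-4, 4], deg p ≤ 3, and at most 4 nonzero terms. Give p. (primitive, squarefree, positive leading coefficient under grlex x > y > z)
(a) The degree is 2 — one connected sheet with a waist; a quadric.
(b) Symmetries: the x ↦ −x reflection is a symmetry, so x appears only in even powers; the y ↦ −y reflection is a symmetry, so y appears only in even powers; mirror symmetry z ↦ −z ⇒ only even powers of z.
(c) Observable constraints: no z-intercept at any integer in the box.
(d) Together with the visible shape, these determine p as stated.

x^2 + 3*y^2 - z^2 - 2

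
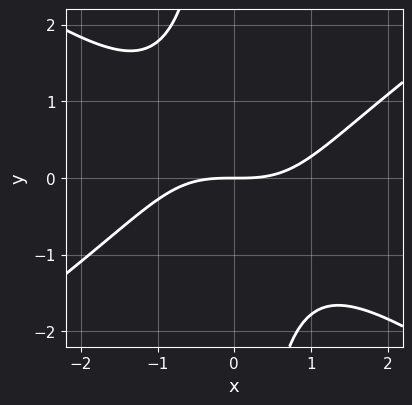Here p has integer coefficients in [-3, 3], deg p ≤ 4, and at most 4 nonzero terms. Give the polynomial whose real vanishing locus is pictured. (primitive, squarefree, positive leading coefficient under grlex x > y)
1. deg p = 3.
2. From the visible intercepts: it meets the x-axis at x = 0 (among the integer gridlines); it crosses the y-axis at the gridline y = 0.
3. Solving for integer coefficients yields p as stated.

x^3 - 2*x*y^2 - 3*y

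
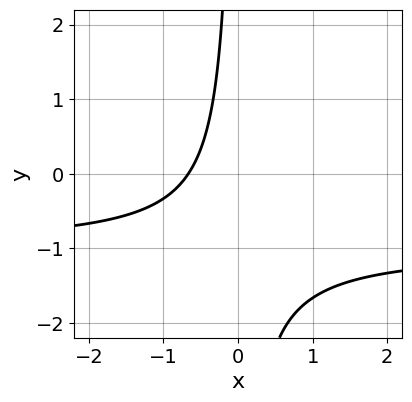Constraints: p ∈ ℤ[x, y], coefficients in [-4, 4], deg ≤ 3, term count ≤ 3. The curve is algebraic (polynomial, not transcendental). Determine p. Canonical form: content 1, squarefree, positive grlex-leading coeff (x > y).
3*x*y + 3*x + 2

1. The degree is 2 — the shape is more complex than any degree-1 curve.
2. Reading off the gridlines: no y-intercept at any integer in the box.
3. Matching integer coefficients to the picture gives p.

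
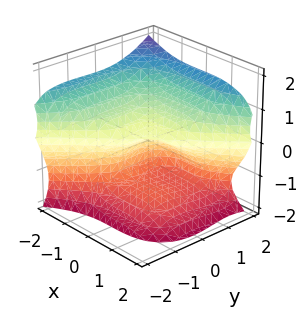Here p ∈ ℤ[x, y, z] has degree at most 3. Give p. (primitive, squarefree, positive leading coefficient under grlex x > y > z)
x^3 - y^3 - y^2*z + 2*z^3 + 3*z^2

(a) Degree: the shape is more complex than any degree-2 surface, so deg p = 3.
(b) Checking where it meets the axes: it meets the y-axis at y = 0 (among the integer gridlines); it crosses the z-axis at the gridline z = 0; one x-axis crossing is at x = 0.
(c) Assembling these constraints gives the stated polynomial.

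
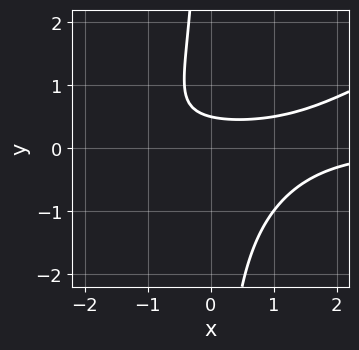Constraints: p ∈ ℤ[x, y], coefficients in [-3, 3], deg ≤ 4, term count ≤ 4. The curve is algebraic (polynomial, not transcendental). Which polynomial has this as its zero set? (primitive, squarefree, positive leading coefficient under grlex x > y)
x^2*y - 2*x*y^2 - 2*y + 1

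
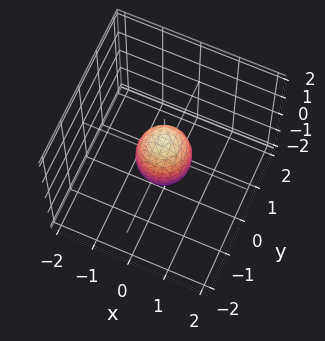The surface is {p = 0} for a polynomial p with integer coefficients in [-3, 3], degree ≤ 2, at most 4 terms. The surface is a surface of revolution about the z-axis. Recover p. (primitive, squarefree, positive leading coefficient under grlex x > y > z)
1. The degree is 2 — no degree-1 surface has this shape.
2. Symmetries: every cross-section ⟂ z is a circle, so x, y appear only via x² + y².
3. Checking where it meets the axes: a circular section at z = 0 has radius between 0 and 1; among the integer gridlines, it crosses the z-axis at z ∈ {-1, 1}.
4. Solving for integer coefficients yields p as stated.

2*x^2 + 2*y^2 + z^2 - 1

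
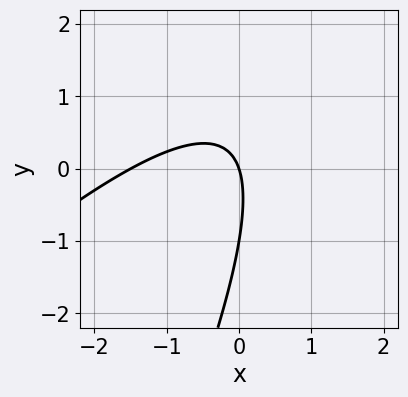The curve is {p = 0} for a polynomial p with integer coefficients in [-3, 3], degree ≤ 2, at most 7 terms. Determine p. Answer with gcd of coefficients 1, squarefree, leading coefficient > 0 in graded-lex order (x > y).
The degree is 2 — no degree-1 curve has this shape.
Observable constraints: it crosses the x-axis at the gridline x = 0; the y-axis gridline crossings are at y ∈ {-1, 0}.
Assembling these constraints gives the stated polynomial.

2*x^2 - 3*x*y + y^2 + 3*x + y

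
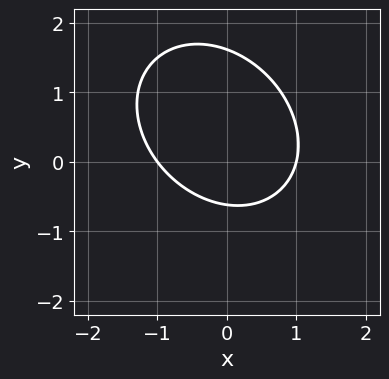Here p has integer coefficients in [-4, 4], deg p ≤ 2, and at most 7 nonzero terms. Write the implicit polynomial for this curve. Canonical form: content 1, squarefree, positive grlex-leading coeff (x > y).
2*x^2 + x*y + 2*y^2 - 2*y - 2

1. Degree: a generic line meets the curve in up to 2 points, so deg p = 2.
2. From the visible intercepts: the x-axis gridline crossings are at x ∈ {-1, 1}.
3. Solving for integer coefficients yields p as stated.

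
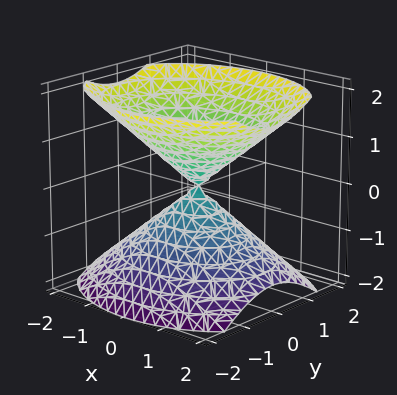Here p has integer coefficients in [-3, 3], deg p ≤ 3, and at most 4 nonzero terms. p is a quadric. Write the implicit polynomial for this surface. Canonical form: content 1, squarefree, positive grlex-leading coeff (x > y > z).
2*x^2 + 3*y^2 - 3*z^2

First, there are 2 components. They look like related sheets of one shape, so recover p as a whole.
Next, deg p = 2. Two nappes meeting at a single point; a quadric.
Then, symmetries: it's symmetric under y → −y, forcing even powers of y; the z ↦ −z reflection is a symmetry, so z appears only in even powers; mirror symmetry x ↦ −x ⇒ only even powers of x.
Next, from the axis intercepts and sections: it crosses the z-axis at the gridline z = 0; it crosses the x-axis at the gridline x = 0; one y-axis crossing is at y = 0.
Finally, together with the visible shape, these determine p as stated.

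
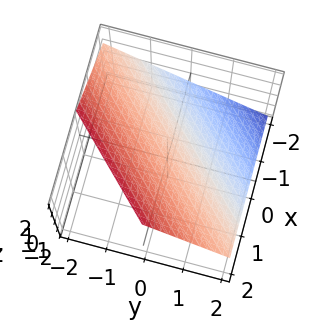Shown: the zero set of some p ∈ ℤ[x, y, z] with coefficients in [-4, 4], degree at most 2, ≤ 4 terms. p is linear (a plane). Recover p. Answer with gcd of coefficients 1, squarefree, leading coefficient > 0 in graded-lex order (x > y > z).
1. deg p = 1. Every cross-section is a straight line — this is a plane.
2. Observable constraints: it meets the x-axis at x = -1 (among the integer gridlines); it crosses the y-axis at the gridline y = 1.
3. Fitting integer coefficients to these (and the overall shape) gives p.

2*x - 2*y - 3*z + 2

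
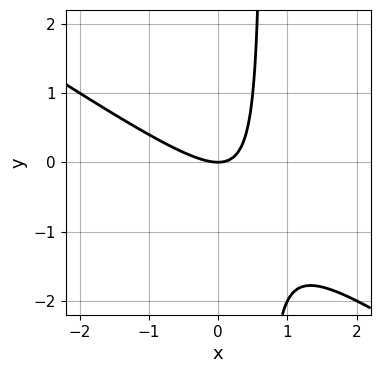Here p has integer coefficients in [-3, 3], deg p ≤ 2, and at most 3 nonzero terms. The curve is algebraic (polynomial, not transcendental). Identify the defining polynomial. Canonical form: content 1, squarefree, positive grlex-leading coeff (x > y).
1. Degree: a generic line meets the curve in up to 2 points, so deg p = 2.
2. Against the integer gridlines: it crosses the y-axis at the gridline y = 0; it crosses the x-axis at the gridline x = 0.
3. Fitting integer coefficients to these (and the overall shape) gives p.

2*x^2 + 3*x*y - 2*y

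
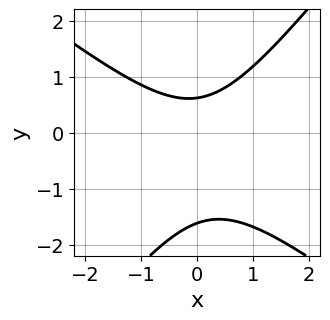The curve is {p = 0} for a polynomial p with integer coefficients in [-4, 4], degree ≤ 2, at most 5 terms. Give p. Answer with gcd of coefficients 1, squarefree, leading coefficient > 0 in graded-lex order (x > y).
2*x^2 + x*y - 2*y^2 - 2*y + 2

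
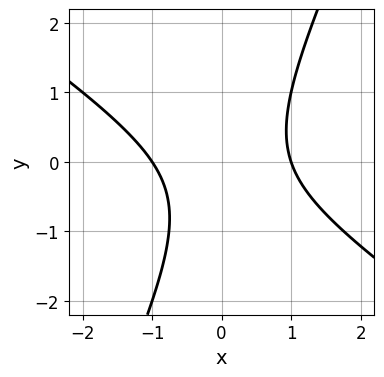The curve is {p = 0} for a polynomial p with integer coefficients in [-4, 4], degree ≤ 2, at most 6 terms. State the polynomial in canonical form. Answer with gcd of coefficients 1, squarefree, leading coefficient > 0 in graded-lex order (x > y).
(a) The degree is 2 — no degree-1 curve has this shape.
(b) Against the integer gridlines: the x-axis gridline crossings are at x ∈ {-1, 1}; the curve avoids every integer y-axis point in the box.
(c) Assembling these constraints gives the stated polynomial.

3*x^2 + 3*x*y - 2*y^2 - y - 3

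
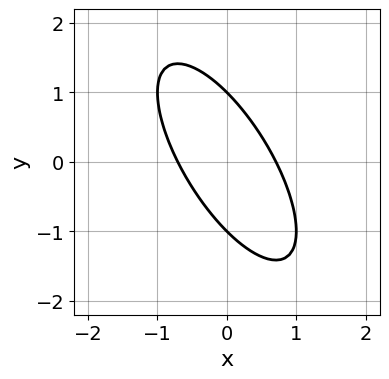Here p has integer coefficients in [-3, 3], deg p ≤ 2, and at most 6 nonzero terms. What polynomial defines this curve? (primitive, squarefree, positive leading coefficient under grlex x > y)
2*x^2 + 2*x*y + y^2 - 1

First, degree: the shape is more complex than any degree-1 curve, so deg p = 2.
Next, from the axis intercepts and sections: among the integer gridlines, it crosses the y-axis at y ∈ {-1, 1}.
Finally, these observations pin down the coefficients.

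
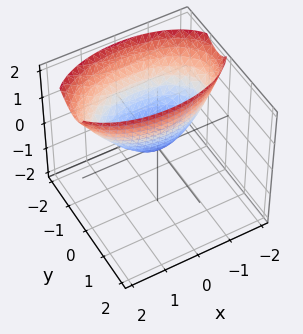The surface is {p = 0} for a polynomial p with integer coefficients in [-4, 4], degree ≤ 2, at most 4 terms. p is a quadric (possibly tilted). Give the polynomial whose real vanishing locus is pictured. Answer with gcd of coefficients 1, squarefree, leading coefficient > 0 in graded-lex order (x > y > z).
x^2 + 3*y^2 + 2*y*z - 2*z

1. Degree: no degree-1 surface has this shape, so deg p = 2.
2. Observable constraints: it crosses the y-axis at the gridline y = 0; one z-axis crossing is at z = 0.
3. Together with the visible shape, these determine p as stated.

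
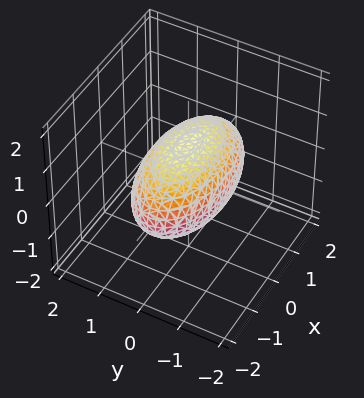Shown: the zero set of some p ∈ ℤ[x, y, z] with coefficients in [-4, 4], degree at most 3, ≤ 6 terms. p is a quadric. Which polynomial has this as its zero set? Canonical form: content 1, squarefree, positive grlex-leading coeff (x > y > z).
x^2 + 3*y^2 + 3*z^2 - 3

First, deg p = 2. A closed, bounded, convex surface; a quadric.
Then, symmetries: mirror symmetry y ↦ −y ⇒ only even powers of y; it's symmetric under x → −x, forcing even powers of x; mirror symmetry z ↦ −z ⇒ only even powers of z.
Next, against the integer gridlines: the y-axis gridline crossings are at y ∈ {-1, 1}; the z-axis gridline crossings are at z ∈ {-1, 1}.
Finally, putting this together gives p.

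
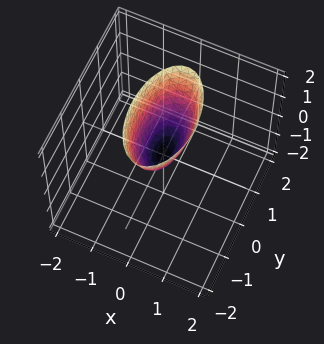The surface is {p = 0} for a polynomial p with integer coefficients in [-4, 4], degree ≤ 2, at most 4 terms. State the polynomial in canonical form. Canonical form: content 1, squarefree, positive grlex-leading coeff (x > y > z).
1. deg p = 2.
2. Symmetries: mirror symmetry x ↦ −x ⇒ only even powers of x; the y ↦ −y reflection is a symmetry, so y appears only in even powers.
3. From the visible intercepts: it meets the z-axis at z = 0 (among the integer gridlines); one x-axis crossing is at x = 0.
4. The integer polynomial consistent with all of this is the stated p.

3*x^2 + y^2 - z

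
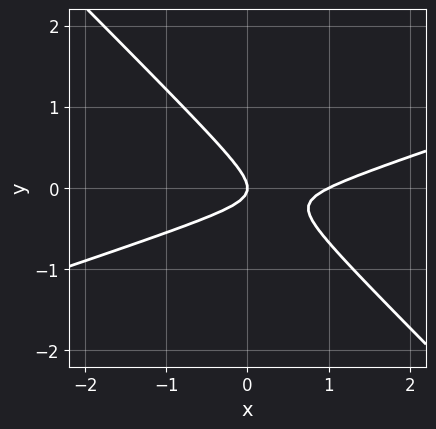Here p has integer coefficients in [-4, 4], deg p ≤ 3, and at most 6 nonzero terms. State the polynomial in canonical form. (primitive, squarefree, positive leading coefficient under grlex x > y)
x^2 - 2*x*y - 3*y^2 - x

1. deg p = 2. The shape is more complex than any degree-1 curve.
2. From the visible intercepts: the x-axis gridline crossings are at x ∈ {0, 1}; one y-axis crossing is at y = 0.
3. Together with the visible shape, these determine p as stated.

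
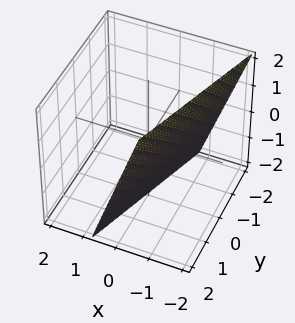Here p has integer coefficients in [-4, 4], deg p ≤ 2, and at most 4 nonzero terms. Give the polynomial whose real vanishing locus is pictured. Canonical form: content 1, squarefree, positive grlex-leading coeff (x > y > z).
3*x - y + z + 2

The degree is 1 — the surface is flat (a plane).
Checking where it meets the axes: it meets the y-axis at y = 2 (among the integer gridlines); one z-axis crossing is at z = -2.
Solving for integer coefficients yields p as stated.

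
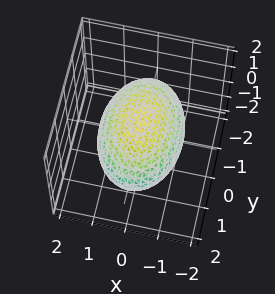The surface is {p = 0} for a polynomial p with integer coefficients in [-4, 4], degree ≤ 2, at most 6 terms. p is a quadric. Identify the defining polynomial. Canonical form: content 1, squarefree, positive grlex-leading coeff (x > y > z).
First, degree: a closed, bounded, convex surface; a quadric, so deg p = 2.
Then, symmetries: the y ↦ −y reflection is a symmetry, so y appears only in even powers; it's symmetric under x → −x, forcing even powers of x; mirror symmetry z ↦ −z ⇒ only even powers of z.
Then, checking where it meets the axes: among the integer gridlines, it crosses the z-axis at z ∈ {-1, 1}.
Finally, these observations pin down the coefficients.

2*x^2 + y^2 + 3*z^2 - 3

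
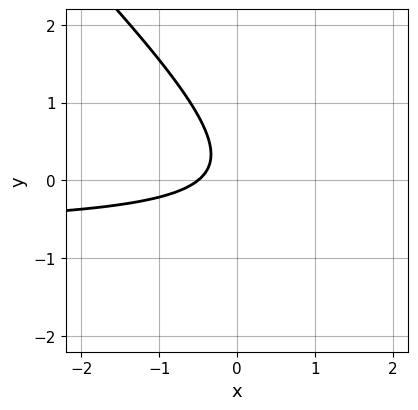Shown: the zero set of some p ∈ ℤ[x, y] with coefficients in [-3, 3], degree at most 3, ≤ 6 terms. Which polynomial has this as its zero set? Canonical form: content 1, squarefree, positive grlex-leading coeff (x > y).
(a) deg p = 2.
(b) Observable constraints: no y-intercept at any integer in the box.
(c) These observations pin down the coefficients.

3*x*y + 3*y^2 + 2*x - y + 1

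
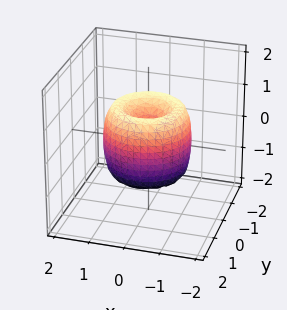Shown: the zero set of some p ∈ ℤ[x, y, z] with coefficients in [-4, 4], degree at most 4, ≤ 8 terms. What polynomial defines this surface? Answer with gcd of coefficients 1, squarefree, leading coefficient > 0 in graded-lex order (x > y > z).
First, the degree is 4 — the shape is more complex than any degree-3 surface.
Then, symmetries: the z-axis is an axis of rotation, so x and y enter only as x² + y².
Next, from the axis intercepts and sections: it crosses the x-axis at the gridline x = 0; a circular section at z = -1 has radius between 0 and 1; one y-axis crossing is at y = 0.
Finally, these observations pin down the coefficients.

2*x^4 + 4*x^2*y^2 + 2*y^4 - 3*x^2 - 3*y^2 + z^2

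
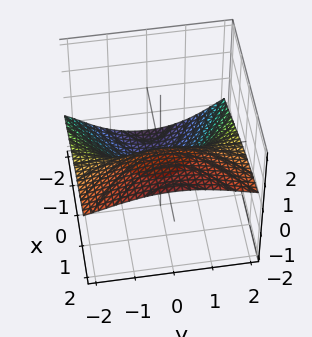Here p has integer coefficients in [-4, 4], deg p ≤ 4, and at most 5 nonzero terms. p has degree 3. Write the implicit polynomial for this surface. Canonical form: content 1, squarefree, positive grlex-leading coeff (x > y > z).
1. The degree is 3 — the shape is more complex than any degree-2 surface.
2. Against the integer gridlines: one x-axis crossing is at x = 0; the z-axis gridline crossings are at z ∈ {-1, 0}; every point of the y-axis in the box is on the surface.
3. Putting this together gives p.

2*y^2*z + 3*z^3 + 3*z^2 - 3*x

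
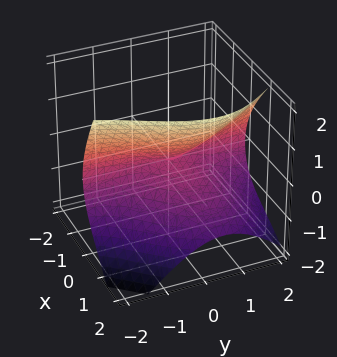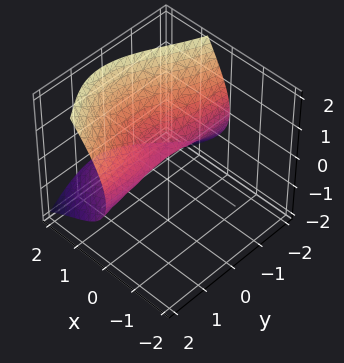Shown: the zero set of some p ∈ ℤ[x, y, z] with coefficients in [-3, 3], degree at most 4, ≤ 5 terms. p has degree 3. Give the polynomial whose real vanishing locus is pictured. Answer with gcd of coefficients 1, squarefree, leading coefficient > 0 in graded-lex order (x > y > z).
(a) The degree is 3 — a generic line meets the surface in up to 3 points.
(b) Checking where it meets the axes: it meets the z-axis at z = 0 (among the integer gridlines); the visible y-axis segment lies entirely on the surface; it crosses the x-axis at the gridline x = 0.
(c) Together with the visible shape, these determine p as stated.

x^3 - x^2*y + 2*x*y^2 + 2*x*z - 3*z^2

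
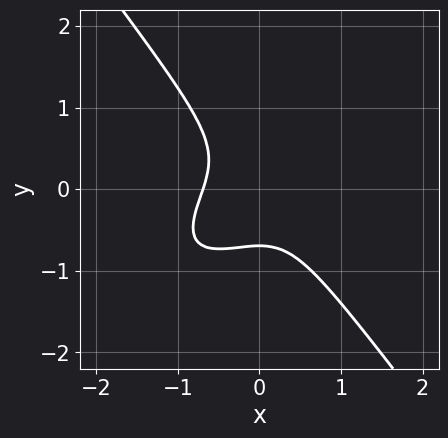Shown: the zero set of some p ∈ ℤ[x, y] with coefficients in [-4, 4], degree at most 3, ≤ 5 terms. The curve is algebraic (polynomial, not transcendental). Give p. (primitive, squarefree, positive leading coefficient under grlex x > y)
3*x^3 - 3*x^2*y + 3*y^3 + 1

1. Degree: a generic line meets the curve in up to 3 points, so deg p = 3.
2. Matching integer coefficients to the picture gives p.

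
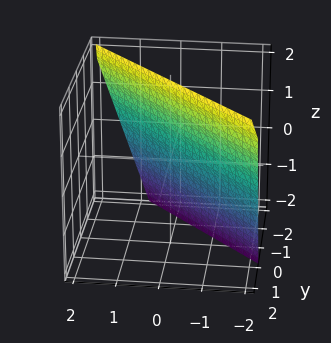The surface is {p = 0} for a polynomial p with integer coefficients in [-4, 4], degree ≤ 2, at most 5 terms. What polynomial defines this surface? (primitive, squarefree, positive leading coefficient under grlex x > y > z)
(a) Degree: the surface is flat (a plane), so deg p = 1.
(b) Observable constraints: one z-axis crossing is at z = 2.
(c) Matching integer coefficients to the picture gives p.

3*x + 3*y - z + 2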